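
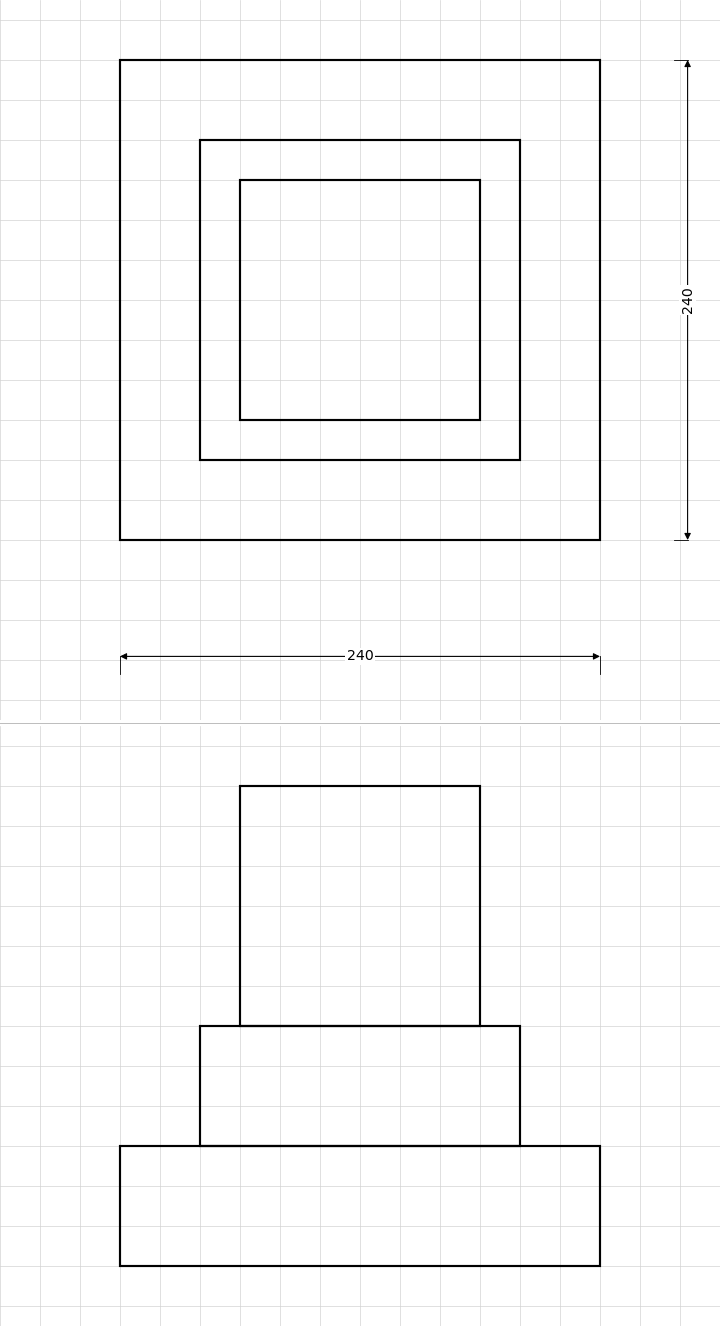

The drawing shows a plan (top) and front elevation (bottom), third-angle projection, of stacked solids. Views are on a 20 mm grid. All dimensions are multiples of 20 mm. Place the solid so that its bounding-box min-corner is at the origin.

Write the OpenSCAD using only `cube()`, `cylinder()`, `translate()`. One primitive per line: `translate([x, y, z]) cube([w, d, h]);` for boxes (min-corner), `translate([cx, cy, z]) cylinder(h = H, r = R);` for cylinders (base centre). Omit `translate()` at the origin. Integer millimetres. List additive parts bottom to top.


cube([240, 240, 60]);
translate([40, 40, 60]) cube([160, 160, 60]);
translate([60, 60, 120]) cube([120, 120, 120]);


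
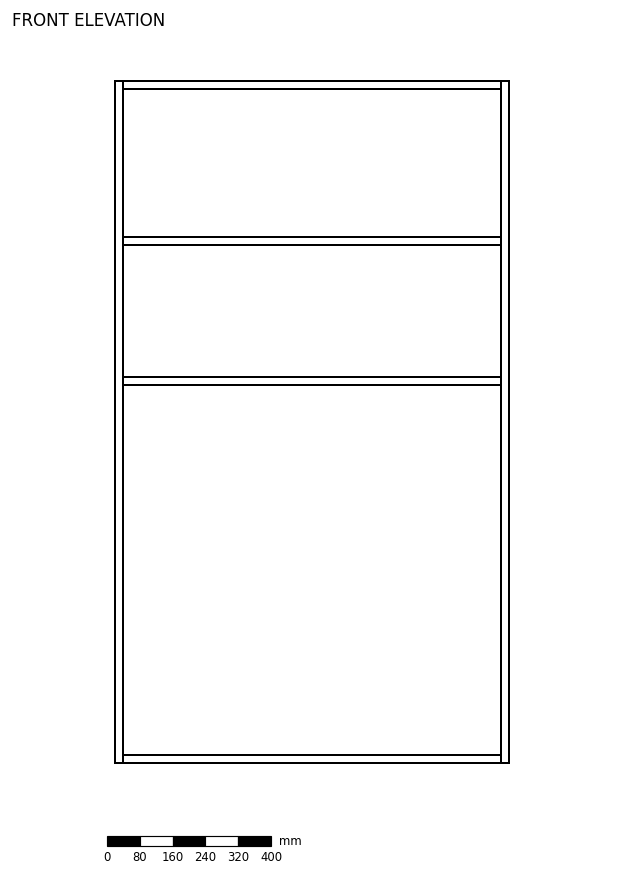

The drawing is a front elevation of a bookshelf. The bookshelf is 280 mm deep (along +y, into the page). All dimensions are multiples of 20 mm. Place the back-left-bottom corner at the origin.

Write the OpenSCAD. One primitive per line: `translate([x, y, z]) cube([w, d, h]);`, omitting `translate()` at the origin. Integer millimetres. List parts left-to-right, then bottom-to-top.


cube([20, 280, 1660]);
translate([20, 0, 0]) cube([920, 280, 20]);
translate([20, 0, 920]) cube([920, 280, 20]);
translate([20, 0, 1260]) cube([920, 280, 20]);
translate([20, 0, 1640]) cube([920, 280, 20]);
translate([940, 0, 0]) cube([20, 280, 1660]);


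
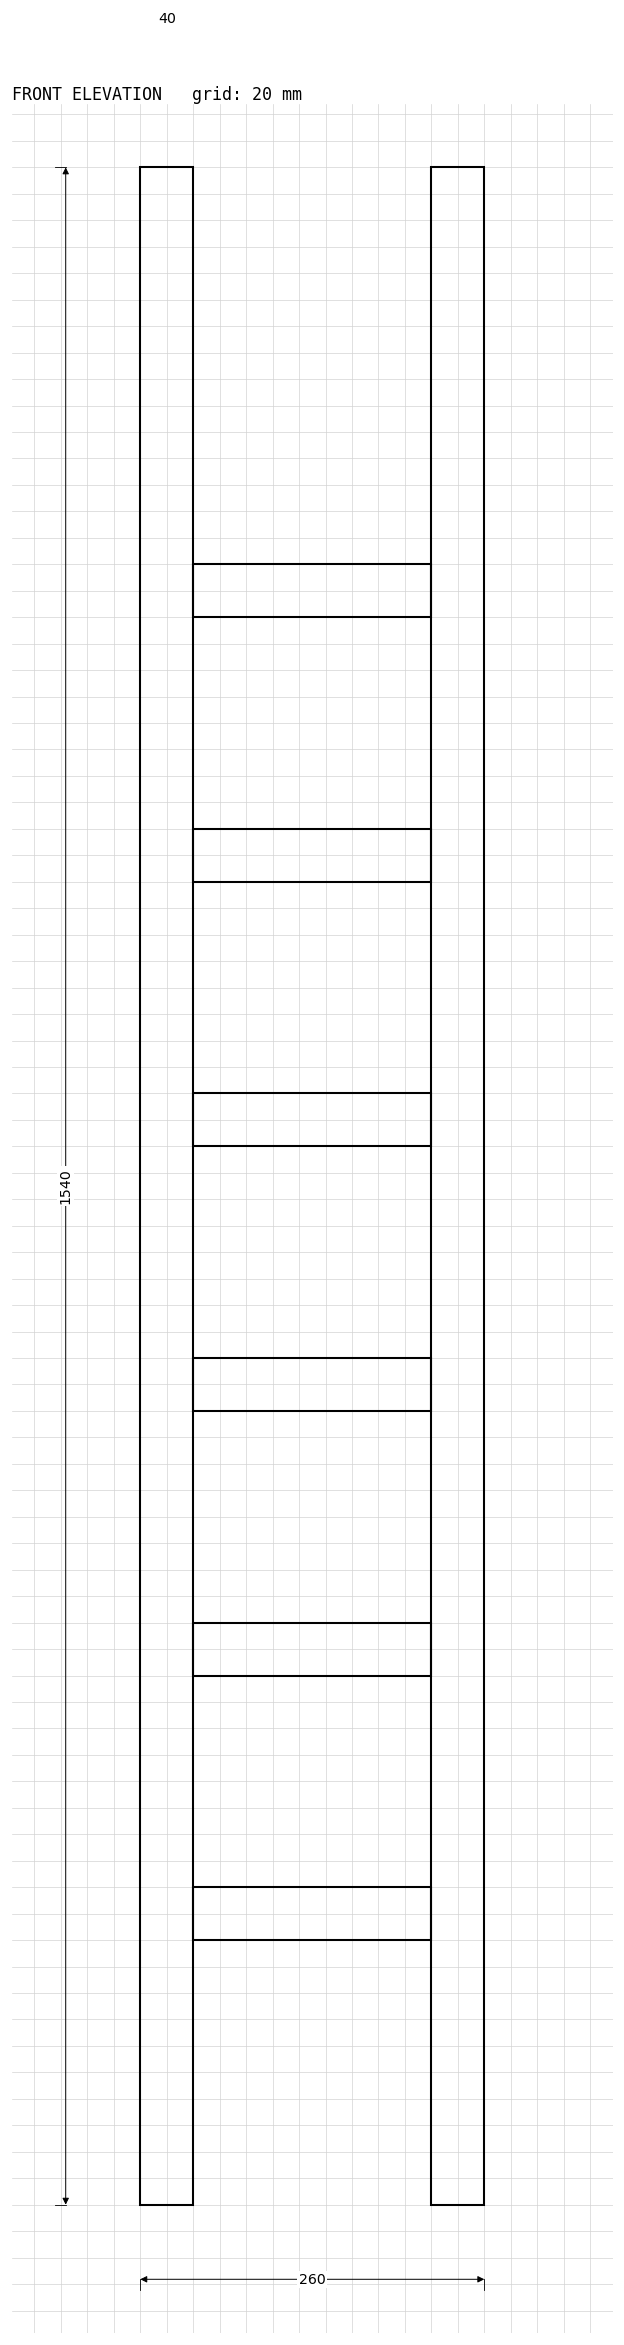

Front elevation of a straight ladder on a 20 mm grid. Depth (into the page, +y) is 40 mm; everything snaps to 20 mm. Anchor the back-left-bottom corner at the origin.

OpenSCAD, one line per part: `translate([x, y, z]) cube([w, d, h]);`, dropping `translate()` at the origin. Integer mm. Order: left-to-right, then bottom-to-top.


cube([40, 40, 1540]);
translate([40, 0, 200]) cube([180, 40, 40]);
translate([40, 0, 400]) cube([180, 40, 40]);
translate([40, 0, 600]) cube([180, 40, 40]);
translate([40, 0, 800]) cube([180, 40, 40]);
translate([40, 0, 1000]) cube([180, 40, 40]);
translate([40, 0, 1200]) cube([180, 40, 40]);
translate([220, 0, 0]) cube([40, 40, 1540]);


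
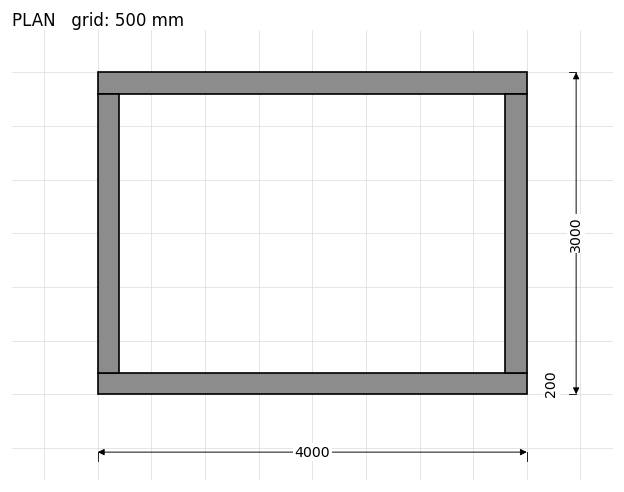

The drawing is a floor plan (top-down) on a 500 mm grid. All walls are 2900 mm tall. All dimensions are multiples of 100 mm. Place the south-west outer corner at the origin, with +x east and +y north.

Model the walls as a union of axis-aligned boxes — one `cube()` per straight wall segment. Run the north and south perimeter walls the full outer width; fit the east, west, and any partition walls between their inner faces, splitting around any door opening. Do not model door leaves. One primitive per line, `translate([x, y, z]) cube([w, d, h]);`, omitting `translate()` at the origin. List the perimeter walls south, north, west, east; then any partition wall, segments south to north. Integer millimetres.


cube([4000, 200, 2900]);
translate([0, 2800, 0]) cube([4000, 200, 2900]);
translate([0, 200, 0]) cube([200, 2600, 2900]);
translate([3800, 200, 0]) cube([200, 2600, 2900]);


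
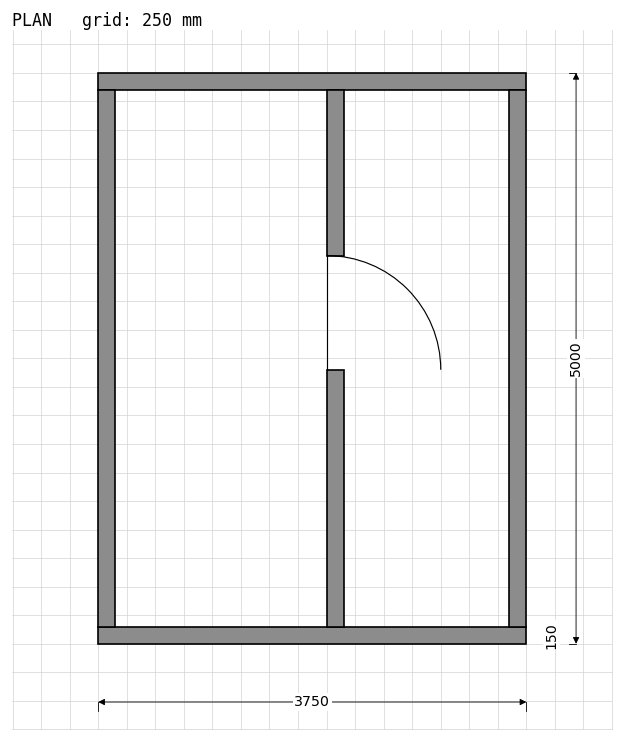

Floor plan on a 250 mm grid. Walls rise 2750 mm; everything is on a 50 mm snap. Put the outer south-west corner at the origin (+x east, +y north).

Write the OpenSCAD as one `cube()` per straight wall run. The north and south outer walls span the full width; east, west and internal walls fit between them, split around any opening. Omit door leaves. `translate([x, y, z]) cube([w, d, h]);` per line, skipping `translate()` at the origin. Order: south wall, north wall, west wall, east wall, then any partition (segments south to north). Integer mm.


cube([3750, 150, 2750]);
translate([0, 4850, 0]) cube([3750, 150, 2750]);
translate([0, 150, 0]) cube([150, 4700, 2750]);
translate([3600, 150, 0]) cube([150, 4700, 2750]);
translate([2000, 150, 0]) cube([150, 2250, 2750]);
translate([2000, 3400, 0]) cube([150, 1450, 2750]);


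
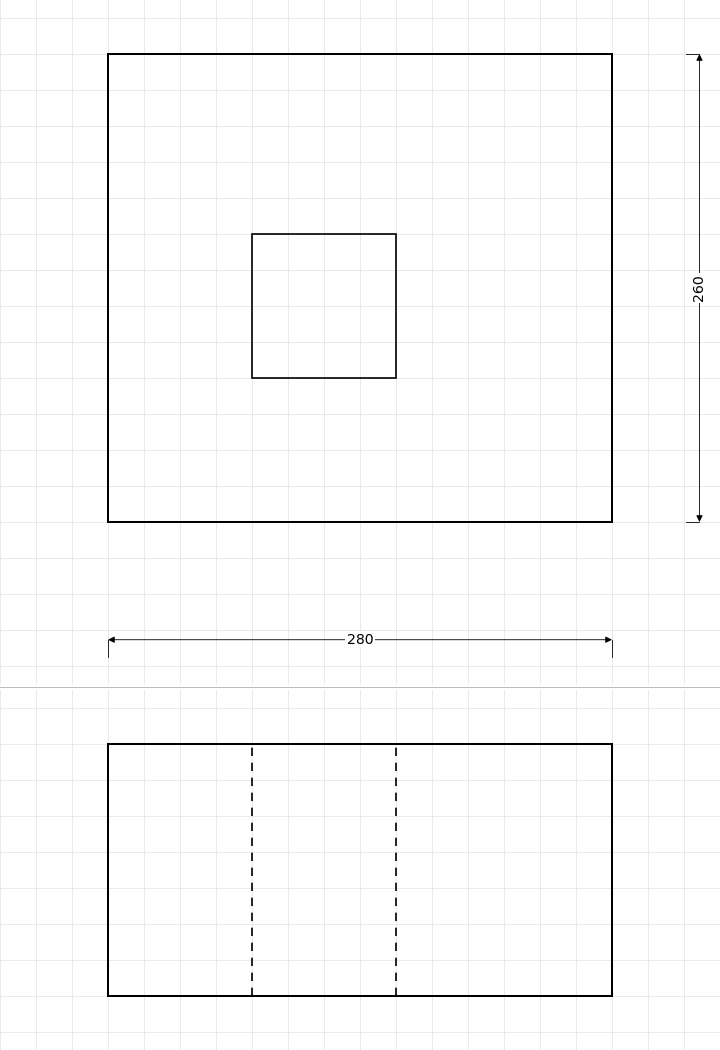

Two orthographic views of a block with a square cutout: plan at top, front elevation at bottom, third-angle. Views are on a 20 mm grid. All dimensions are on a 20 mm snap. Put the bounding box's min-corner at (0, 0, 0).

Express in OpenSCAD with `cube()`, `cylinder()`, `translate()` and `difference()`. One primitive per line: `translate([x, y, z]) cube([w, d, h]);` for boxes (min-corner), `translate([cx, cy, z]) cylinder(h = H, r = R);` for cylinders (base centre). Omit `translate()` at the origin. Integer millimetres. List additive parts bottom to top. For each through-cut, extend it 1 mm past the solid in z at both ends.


difference() {
  cube([280, 260, 140]);
  translate([80, 80, -1]) cube([80, 80, 142]);
}


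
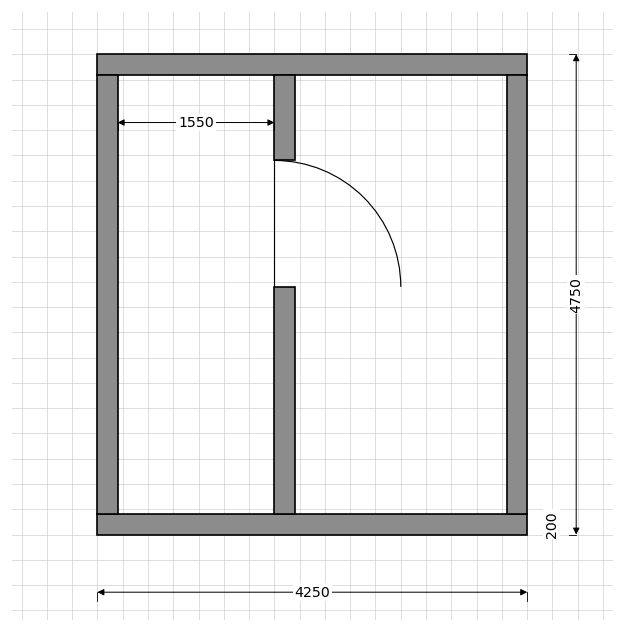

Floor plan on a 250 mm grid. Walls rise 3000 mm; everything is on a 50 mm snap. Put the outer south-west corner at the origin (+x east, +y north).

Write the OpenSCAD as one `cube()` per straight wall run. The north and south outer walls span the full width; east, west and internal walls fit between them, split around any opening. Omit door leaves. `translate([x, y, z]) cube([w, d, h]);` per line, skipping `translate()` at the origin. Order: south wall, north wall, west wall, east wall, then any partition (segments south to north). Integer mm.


cube([4250, 200, 3000]);
translate([0, 4550, 0]) cube([4250, 200, 3000]);
translate([0, 200, 0]) cube([200, 4350, 3000]);
translate([4050, 200, 0]) cube([200, 4350, 3000]);
translate([1750, 200, 0]) cube([200, 2250, 3000]);
translate([1750, 3700, 0]) cube([200, 850, 3000]);


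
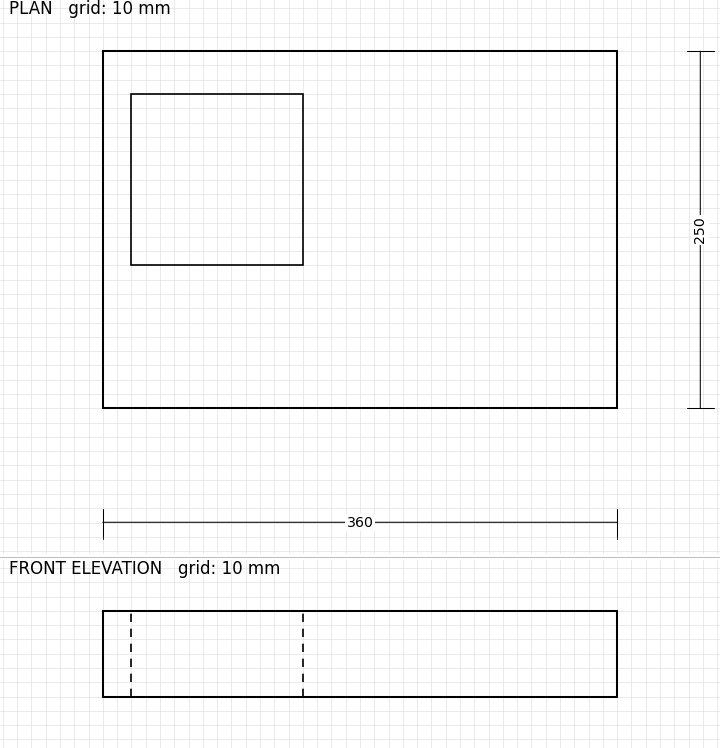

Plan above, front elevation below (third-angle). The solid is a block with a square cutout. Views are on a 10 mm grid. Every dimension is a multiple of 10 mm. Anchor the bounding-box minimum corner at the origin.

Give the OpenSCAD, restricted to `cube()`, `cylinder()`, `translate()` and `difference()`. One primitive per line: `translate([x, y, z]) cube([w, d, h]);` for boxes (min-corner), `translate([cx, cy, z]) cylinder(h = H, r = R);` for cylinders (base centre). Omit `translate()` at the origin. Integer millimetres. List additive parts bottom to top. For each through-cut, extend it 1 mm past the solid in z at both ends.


difference() {
  cube([360, 250, 60]);
  translate([20, 100, -1]) cube([120, 120, 62]);
}


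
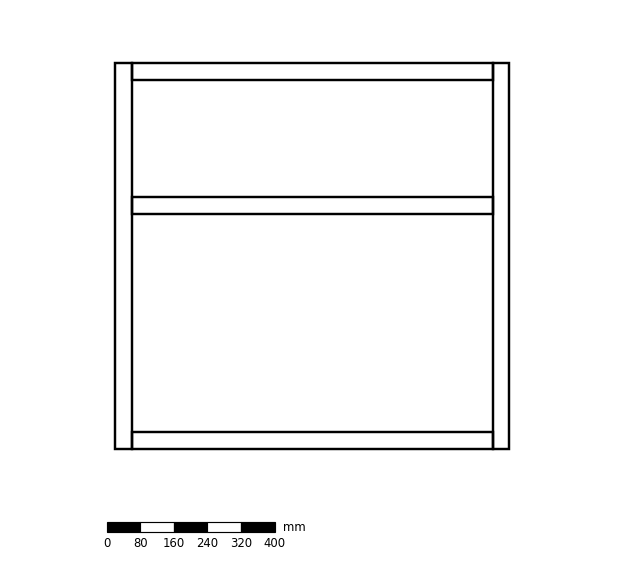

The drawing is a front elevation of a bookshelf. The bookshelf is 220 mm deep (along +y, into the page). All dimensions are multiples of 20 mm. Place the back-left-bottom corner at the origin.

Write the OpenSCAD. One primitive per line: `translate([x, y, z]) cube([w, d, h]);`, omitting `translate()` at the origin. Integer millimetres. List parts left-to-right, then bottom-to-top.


cube([40, 220, 920]);
translate([40, 0, 0]) cube([860, 220, 40]);
translate([40, 0, 560]) cube([860, 220, 40]);
translate([40, 0, 880]) cube([860, 220, 40]);
translate([900, 0, 0]) cube([40, 220, 920]);


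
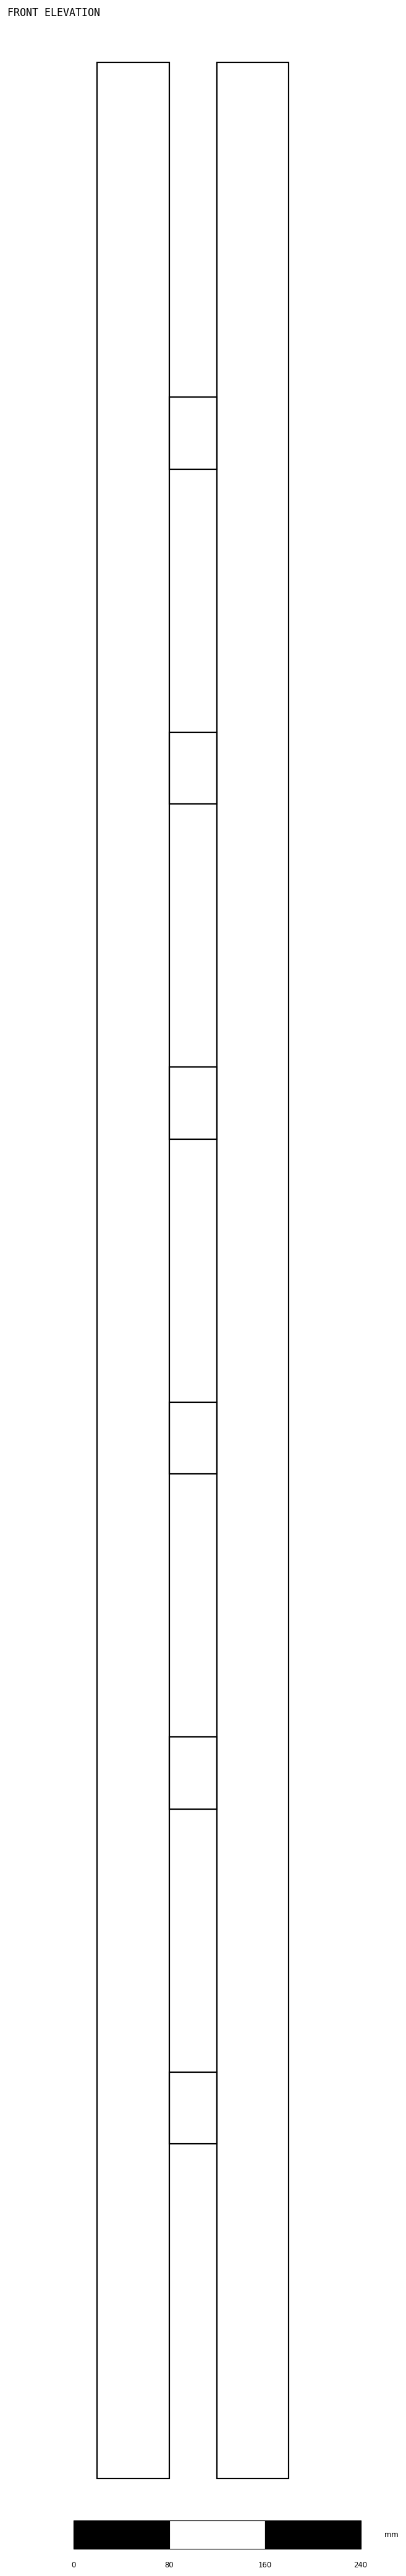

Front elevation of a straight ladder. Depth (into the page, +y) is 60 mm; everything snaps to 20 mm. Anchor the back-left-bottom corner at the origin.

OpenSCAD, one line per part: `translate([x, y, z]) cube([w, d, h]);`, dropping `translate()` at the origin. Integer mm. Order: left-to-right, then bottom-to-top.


cube([60, 60, 2020]);
translate([60, 0, 280]) cube([40, 60, 60]);
translate([60, 0, 560]) cube([40, 60, 60]);
translate([60, 0, 840]) cube([40, 60, 60]);
translate([60, 0, 1120]) cube([40, 60, 60]);
translate([60, 0, 1400]) cube([40, 60, 60]);
translate([60, 0, 1680]) cube([40, 60, 60]);
translate([100, 0, 0]) cube([60, 60, 2020]);


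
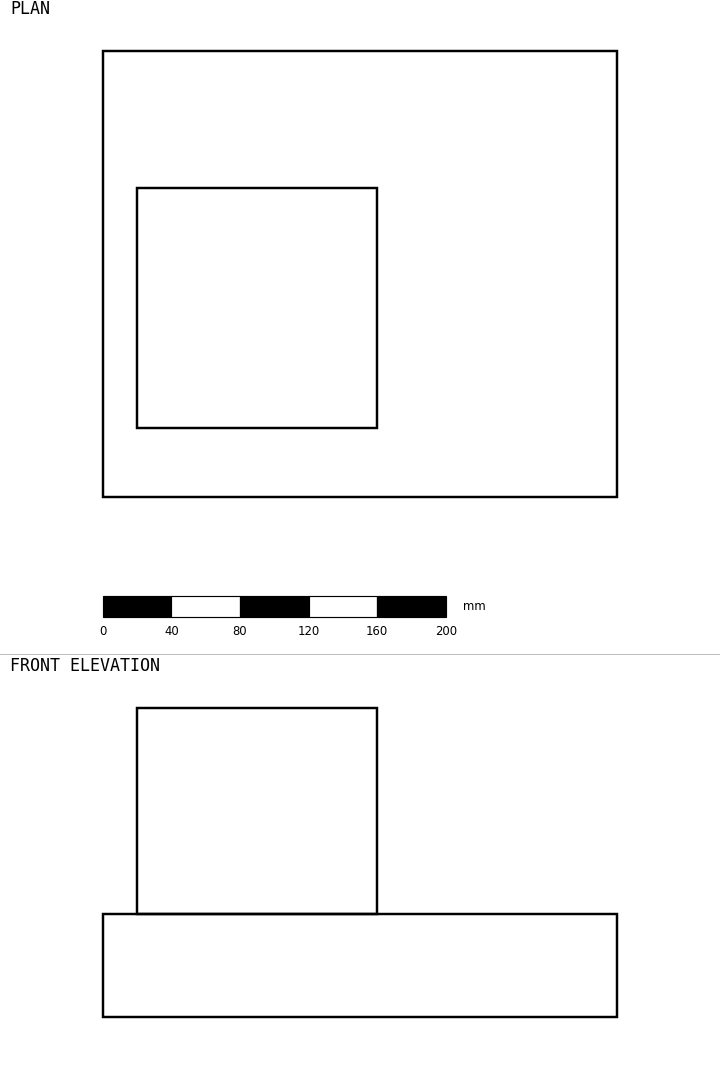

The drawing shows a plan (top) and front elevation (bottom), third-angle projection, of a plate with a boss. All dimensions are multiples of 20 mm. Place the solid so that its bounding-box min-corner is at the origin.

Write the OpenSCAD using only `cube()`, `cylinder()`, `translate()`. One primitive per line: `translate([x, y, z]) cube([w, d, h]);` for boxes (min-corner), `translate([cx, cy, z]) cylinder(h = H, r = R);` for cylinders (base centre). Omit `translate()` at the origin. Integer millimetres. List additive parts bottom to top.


cube([300, 260, 60]);
translate([20, 40, 60]) cube([140, 140, 120]);


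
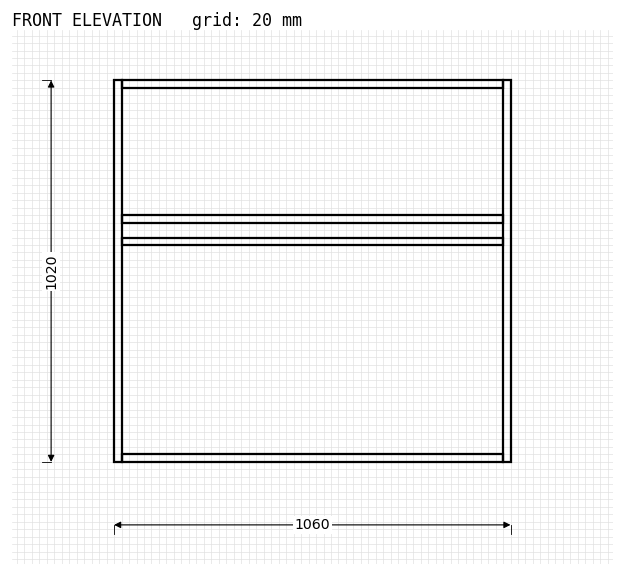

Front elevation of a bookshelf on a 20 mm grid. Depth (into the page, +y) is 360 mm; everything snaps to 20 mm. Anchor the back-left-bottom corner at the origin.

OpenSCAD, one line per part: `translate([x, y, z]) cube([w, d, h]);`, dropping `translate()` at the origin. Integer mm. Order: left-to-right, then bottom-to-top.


cube([20, 360, 1020]);
translate([20, 0, 0]) cube([1020, 360, 20]);
translate([20, 0, 580]) cube([1020, 360, 20]);
translate([20, 0, 640]) cube([1020, 360, 20]);
translate([20, 0, 1000]) cube([1020, 360, 20]);
translate([1040, 0, 0]) cube([20, 360, 1020]);


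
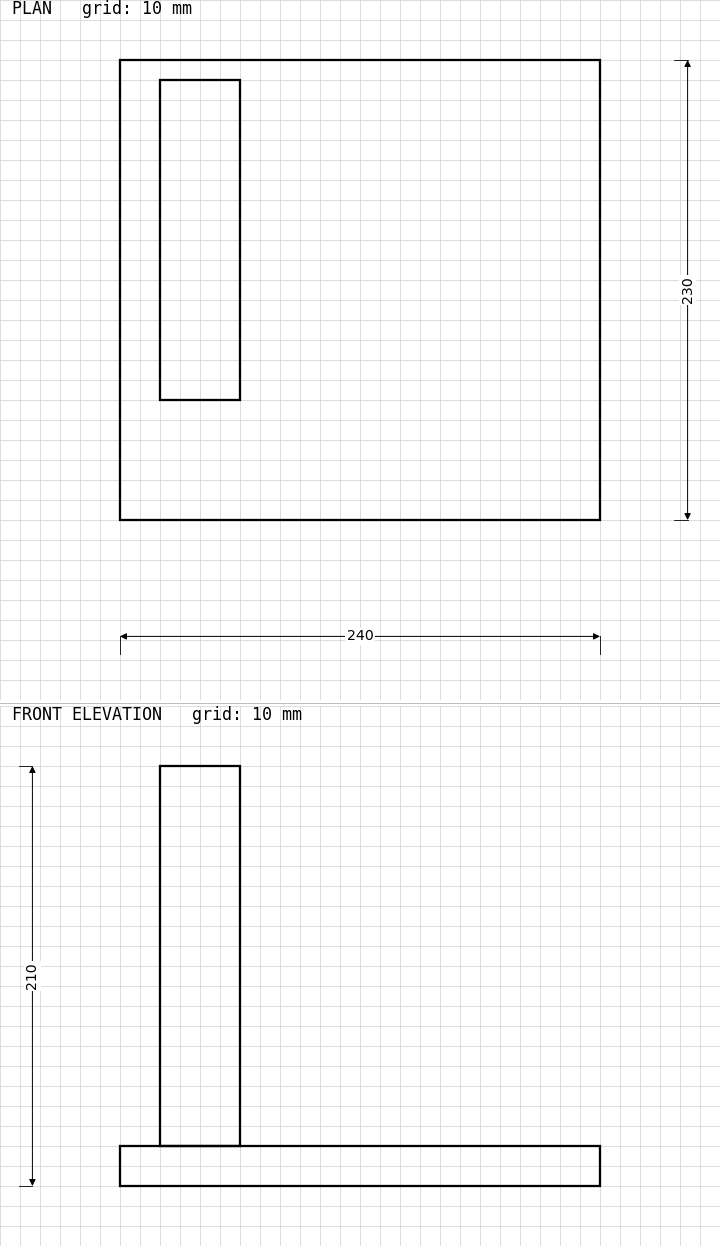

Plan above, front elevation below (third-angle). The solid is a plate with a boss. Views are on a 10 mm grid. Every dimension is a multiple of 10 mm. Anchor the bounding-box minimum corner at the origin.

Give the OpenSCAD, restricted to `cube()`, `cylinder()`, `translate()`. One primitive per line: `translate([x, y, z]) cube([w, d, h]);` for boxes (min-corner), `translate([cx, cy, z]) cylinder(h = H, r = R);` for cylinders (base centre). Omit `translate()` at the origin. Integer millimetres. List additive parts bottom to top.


cube([240, 230, 20]);
translate([20, 60, 20]) cube([40, 160, 190]);


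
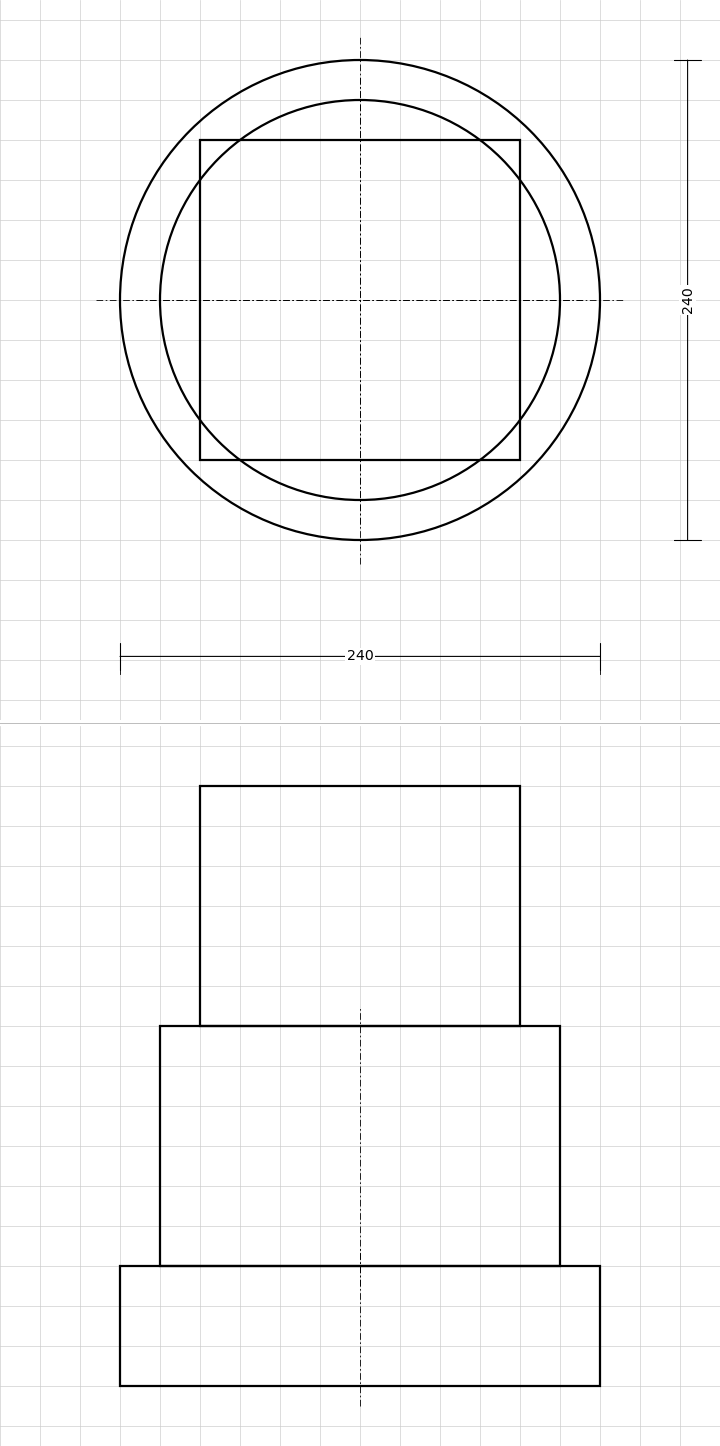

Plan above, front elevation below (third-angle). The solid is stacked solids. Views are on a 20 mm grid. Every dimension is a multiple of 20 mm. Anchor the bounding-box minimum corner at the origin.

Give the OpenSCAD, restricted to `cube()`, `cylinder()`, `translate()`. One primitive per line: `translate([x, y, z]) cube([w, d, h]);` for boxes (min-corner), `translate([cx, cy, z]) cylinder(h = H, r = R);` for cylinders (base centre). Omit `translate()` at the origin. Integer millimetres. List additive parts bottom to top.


translate([120, 120, 0]) cylinder(h = 60, r = 120);
translate([120, 120, 60]) cylinder(h = 120, r = 100);
translate([40, 40, 180]) cube([160, 160, 120]);


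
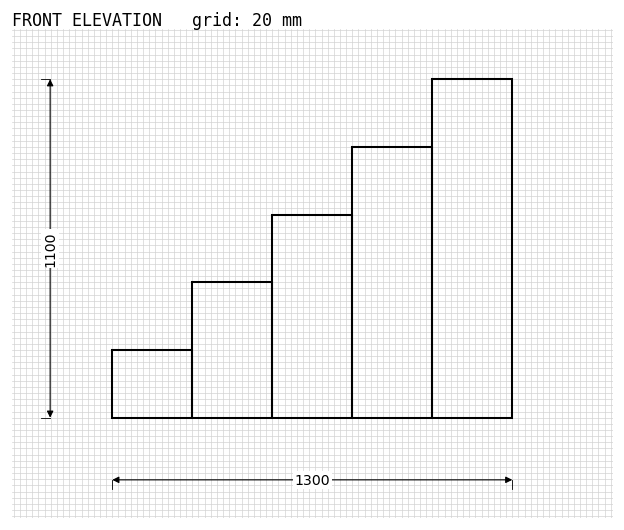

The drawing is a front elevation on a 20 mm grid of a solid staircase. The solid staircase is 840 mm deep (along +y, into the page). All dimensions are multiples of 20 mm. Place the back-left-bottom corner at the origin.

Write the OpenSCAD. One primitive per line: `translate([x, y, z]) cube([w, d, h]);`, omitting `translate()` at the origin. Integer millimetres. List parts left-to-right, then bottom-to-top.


cube([260, 840, 220]);
translate([260, 0, 0]) cube([260, 840, 440]);
translate([520, 0, 0]) cube([260, 840, 660]);
translate([780, 0, 0]) cube([260, 840, 880]);
translate([1040, 0, 0]) cube([260, 840, 1100]);


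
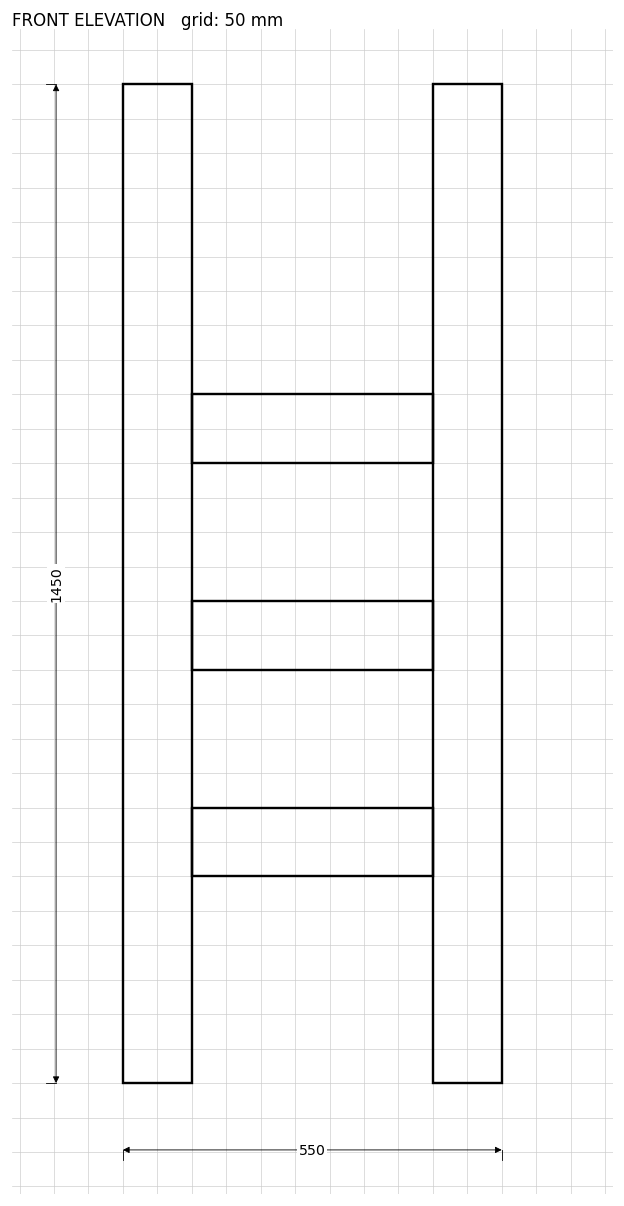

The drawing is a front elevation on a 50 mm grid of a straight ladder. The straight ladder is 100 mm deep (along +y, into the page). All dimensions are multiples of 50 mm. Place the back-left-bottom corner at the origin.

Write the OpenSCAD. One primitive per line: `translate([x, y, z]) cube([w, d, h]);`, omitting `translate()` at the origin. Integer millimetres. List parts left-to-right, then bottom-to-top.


cube([100, 100, 1450]);
translate([100, 0, 300]) cube([350, 100, 100]);
translate([100, 0, 600]) cube([350, 100, 100]);
translate([100, 0, 900]) cube([350, 100, 100]);
translate([450, 0, 0]) cube([100, 100, 1450]);


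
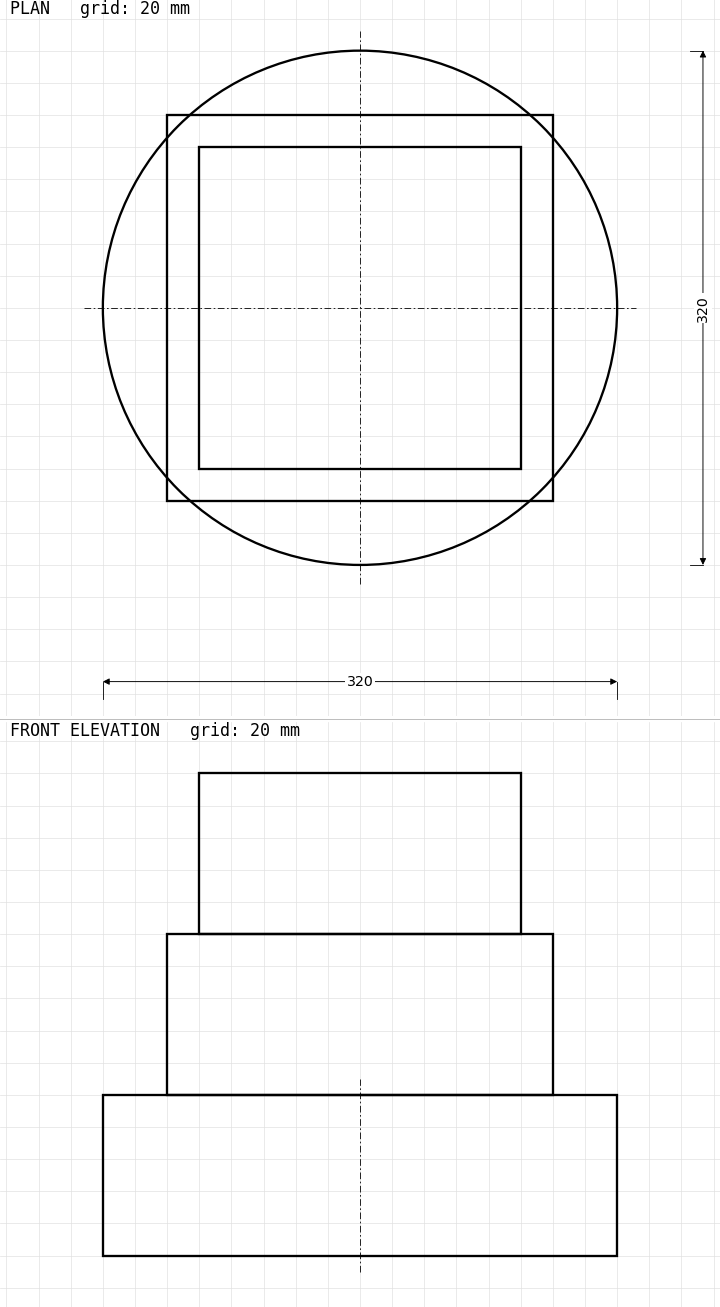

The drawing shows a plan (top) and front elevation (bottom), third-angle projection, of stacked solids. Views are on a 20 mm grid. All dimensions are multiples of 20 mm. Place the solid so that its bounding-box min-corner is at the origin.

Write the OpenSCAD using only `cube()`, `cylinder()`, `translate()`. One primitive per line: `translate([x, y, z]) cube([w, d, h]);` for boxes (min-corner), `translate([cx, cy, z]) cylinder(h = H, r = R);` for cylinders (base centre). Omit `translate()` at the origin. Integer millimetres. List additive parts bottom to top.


translate([160, 160, 0]) cylinder(h = 100, r = 160);
translate([40, 40, 100]) cube([240, 240, 100]);
translate([60, 60, 200]) cube([200, 200, 100]);


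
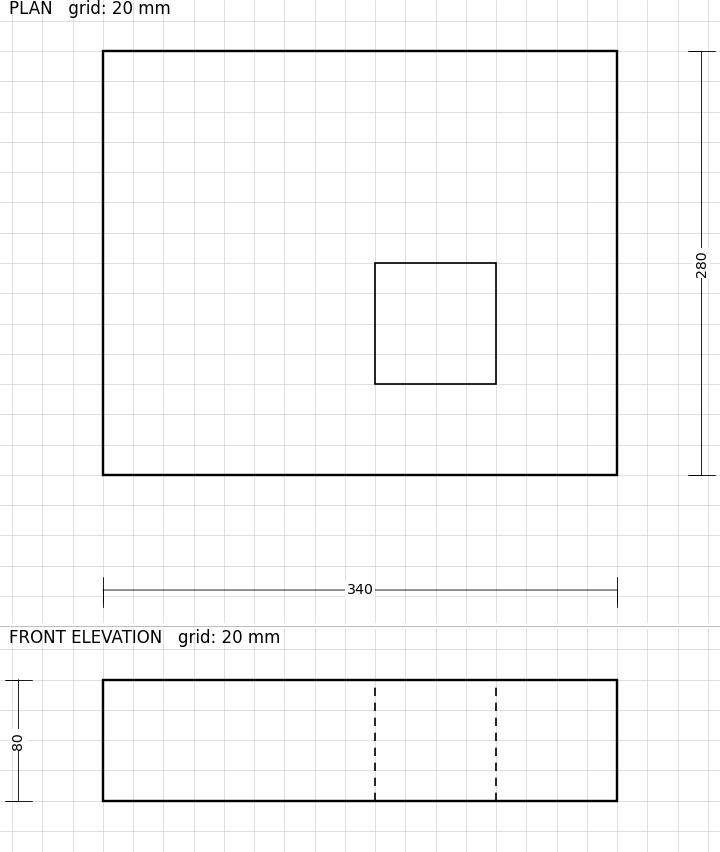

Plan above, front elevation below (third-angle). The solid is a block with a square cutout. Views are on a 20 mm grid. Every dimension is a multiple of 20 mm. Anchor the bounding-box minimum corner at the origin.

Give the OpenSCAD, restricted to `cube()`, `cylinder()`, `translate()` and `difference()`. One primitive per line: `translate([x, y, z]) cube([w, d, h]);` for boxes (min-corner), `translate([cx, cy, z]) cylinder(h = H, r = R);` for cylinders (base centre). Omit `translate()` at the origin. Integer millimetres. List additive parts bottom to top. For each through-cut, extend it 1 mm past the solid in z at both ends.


difference() {
  cube([340, 280, 80]);
  translate([180, 60, -1]) cube([80, 80, 82]);
}


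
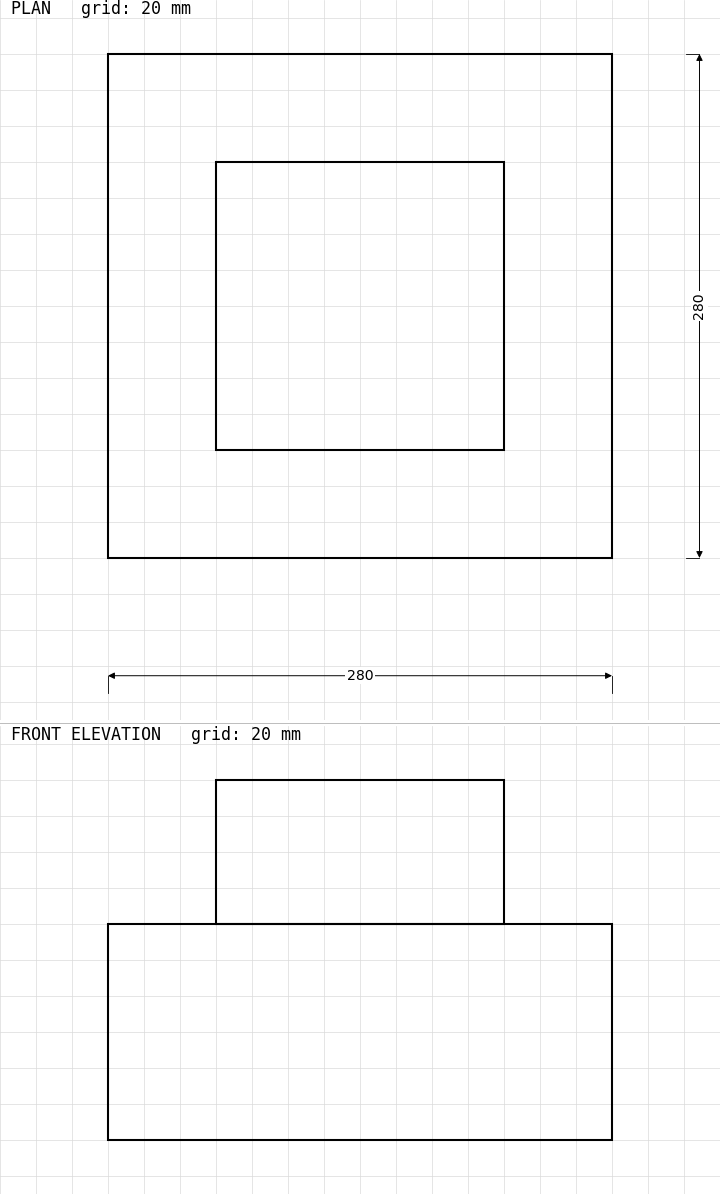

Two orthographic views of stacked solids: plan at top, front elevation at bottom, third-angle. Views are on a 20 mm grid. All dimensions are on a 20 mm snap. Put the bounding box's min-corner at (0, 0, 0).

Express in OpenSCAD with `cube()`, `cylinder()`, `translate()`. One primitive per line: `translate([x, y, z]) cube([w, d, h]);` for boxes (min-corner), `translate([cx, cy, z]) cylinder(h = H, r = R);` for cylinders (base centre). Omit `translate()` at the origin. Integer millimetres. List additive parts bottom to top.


cube([280, 280, 120]);
translate([60, 60, 120]) cube([160, 160, 80]);


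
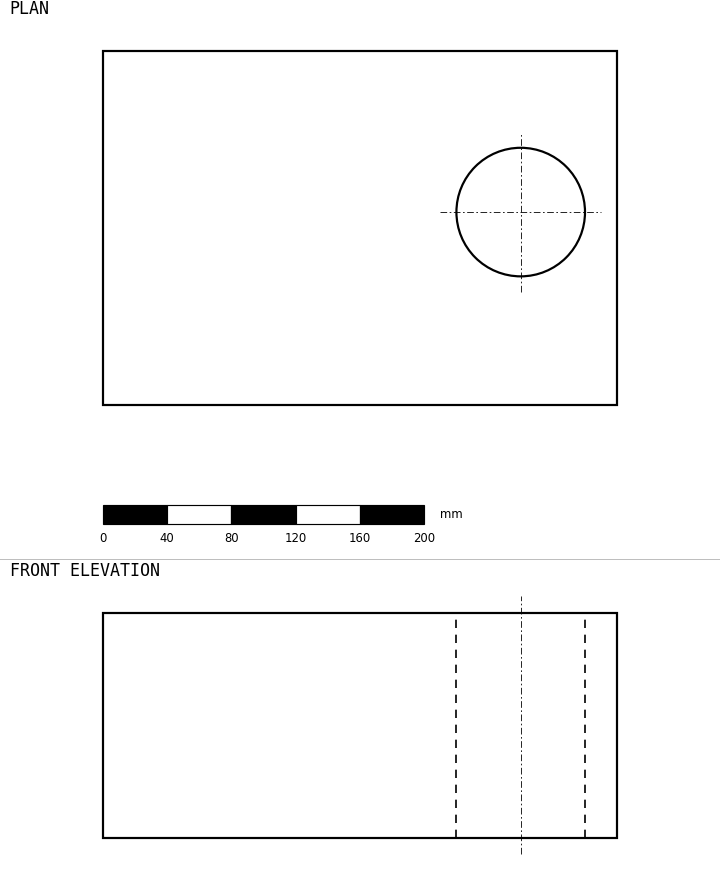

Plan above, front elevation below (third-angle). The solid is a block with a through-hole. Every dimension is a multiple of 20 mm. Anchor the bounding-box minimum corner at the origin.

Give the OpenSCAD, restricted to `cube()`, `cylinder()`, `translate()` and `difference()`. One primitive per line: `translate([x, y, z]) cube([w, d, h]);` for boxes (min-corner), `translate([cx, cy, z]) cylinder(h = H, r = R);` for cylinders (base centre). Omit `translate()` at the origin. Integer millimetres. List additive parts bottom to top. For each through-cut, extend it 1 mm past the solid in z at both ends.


difference() {
  cube([320, 220, 140]);
  translate([260, 120, -1]) cylinder(h = 142, r = 40);
}


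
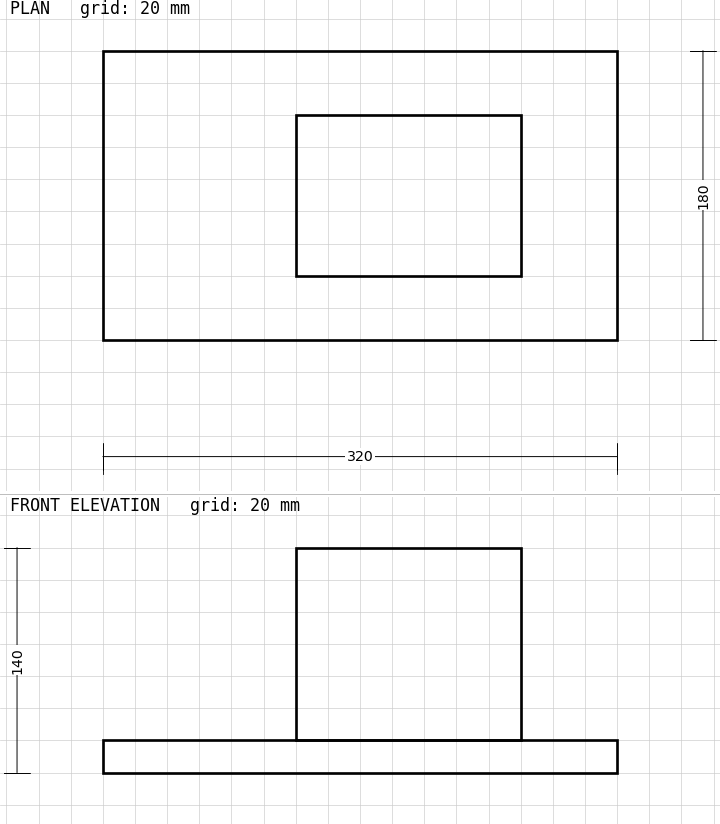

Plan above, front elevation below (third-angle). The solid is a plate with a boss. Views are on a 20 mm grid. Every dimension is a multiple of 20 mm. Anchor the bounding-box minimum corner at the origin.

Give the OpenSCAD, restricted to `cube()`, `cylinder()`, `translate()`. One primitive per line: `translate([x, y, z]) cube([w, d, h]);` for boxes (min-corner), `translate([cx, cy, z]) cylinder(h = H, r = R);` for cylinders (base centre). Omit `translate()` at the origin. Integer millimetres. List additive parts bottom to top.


cube([320, 180, 20]);
translate([120, 40, 20]) cube([140, 100, 120]);


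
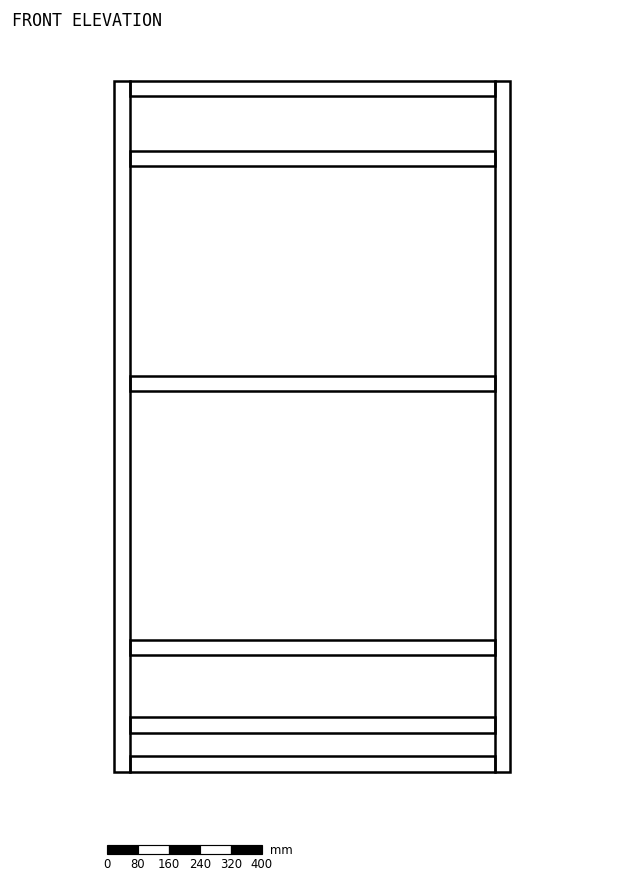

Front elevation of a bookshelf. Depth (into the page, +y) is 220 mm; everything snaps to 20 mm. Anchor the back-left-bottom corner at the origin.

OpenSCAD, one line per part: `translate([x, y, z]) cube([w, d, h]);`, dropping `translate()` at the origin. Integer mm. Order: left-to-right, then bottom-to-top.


cube([40, 220, 1780]);
translate([40, 0, 0]) cube([940, 220, 40]);
translate([40, 0, 100]) cube([940, 220, 40]);
translate([40, 0, 300]) cube([940, 220, 40]);
translate([40, 0, 980]) cube([940, 220, 40]);
translate([40, 0, 1560]) cube([940, 220, 40]);
translate([40, 0, 1740]) cube([940, 220, 40]);
translate([980, 0, 0]) cube([40, 220, 1780]);


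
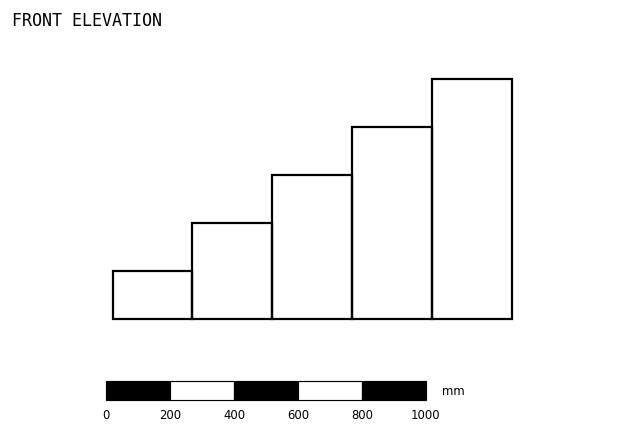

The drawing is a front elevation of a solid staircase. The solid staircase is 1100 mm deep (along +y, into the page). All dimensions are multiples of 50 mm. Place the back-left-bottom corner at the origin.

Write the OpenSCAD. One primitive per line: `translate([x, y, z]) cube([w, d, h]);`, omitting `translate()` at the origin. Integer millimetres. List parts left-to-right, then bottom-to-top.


cube([250, 1100, 150]);
translate([250, 0, 0]) cube([250, 1100, 300]);
translate([500, 0, 0]) cube([250, 1100, 450]);
translate([750, 0, 0]) cube([250, 1100, 600]);
translate([1000, 0, 0]) cube([250, 1100, 750]);


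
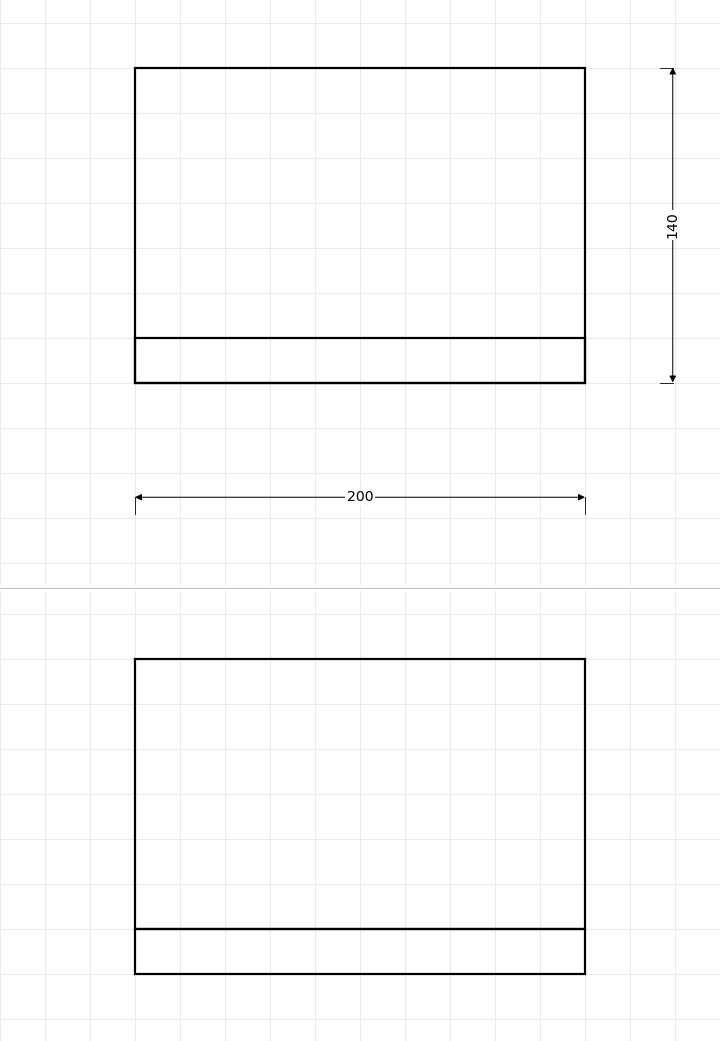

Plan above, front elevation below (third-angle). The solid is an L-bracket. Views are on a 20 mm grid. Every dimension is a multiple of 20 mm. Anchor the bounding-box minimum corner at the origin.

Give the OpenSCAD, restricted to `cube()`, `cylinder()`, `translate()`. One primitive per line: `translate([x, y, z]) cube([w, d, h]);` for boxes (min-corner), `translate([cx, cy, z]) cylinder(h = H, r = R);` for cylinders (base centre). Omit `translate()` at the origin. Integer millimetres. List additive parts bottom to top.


cube([200, 140, 20]);
translate([0, 0, 20]) cube([200, 20, 120]);


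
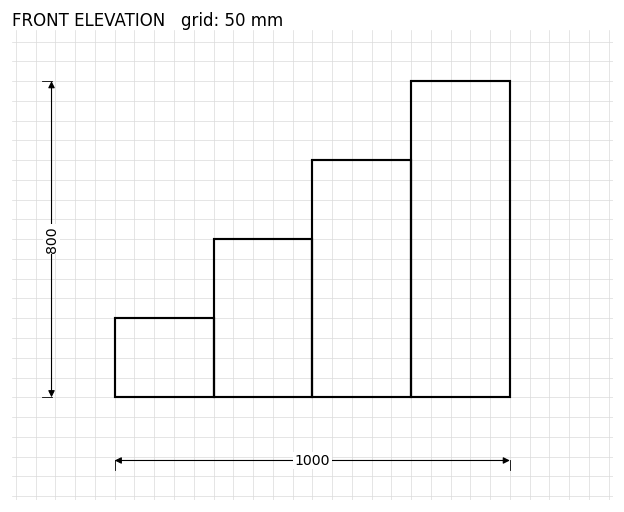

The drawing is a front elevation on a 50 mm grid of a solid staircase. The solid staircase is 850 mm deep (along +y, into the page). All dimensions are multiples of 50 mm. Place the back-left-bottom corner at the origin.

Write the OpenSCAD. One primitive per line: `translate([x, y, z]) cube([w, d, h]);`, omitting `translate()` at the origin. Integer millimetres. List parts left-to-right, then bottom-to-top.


cube([250, 850, 200]);
translate([250, 0, 0]) cube([250, 850, 400]);
translate([500, 0, 0]) cube([250, 850, 600]);
translate([750, 0, 0]) cube([250, 850, 800]);


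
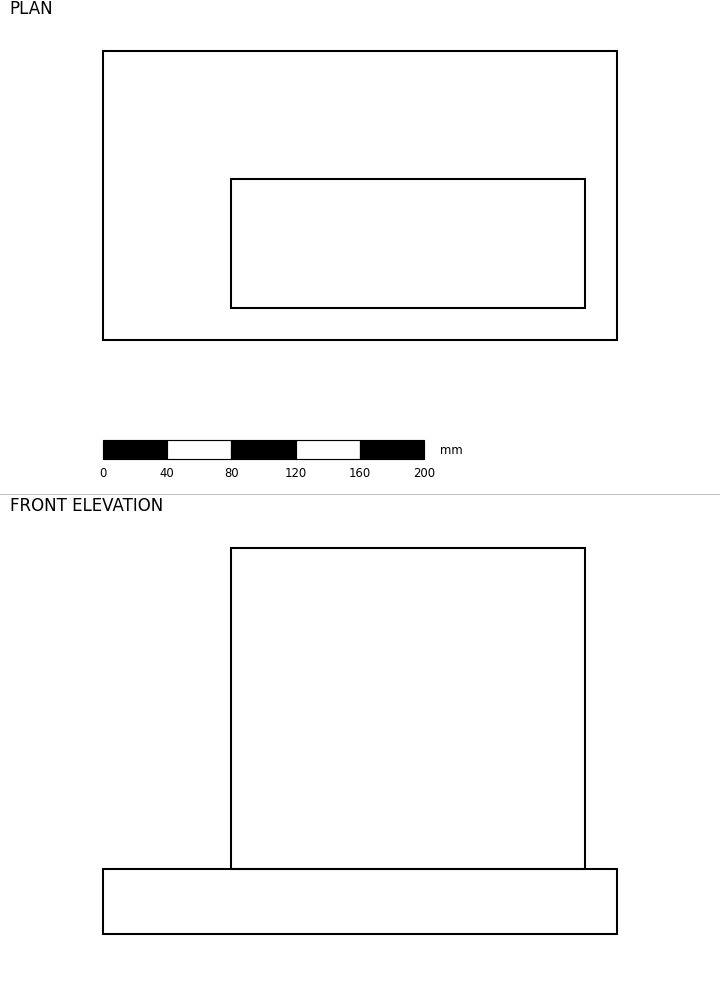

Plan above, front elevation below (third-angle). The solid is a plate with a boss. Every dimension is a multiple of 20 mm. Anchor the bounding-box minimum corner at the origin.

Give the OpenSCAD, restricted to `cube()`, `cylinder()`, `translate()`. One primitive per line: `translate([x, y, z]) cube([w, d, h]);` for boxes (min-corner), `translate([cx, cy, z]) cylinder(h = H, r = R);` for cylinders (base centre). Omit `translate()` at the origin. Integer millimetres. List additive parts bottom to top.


cube([320, 180, 40]);
translate([80, 20, 40]) cube([220, 80, 200]);


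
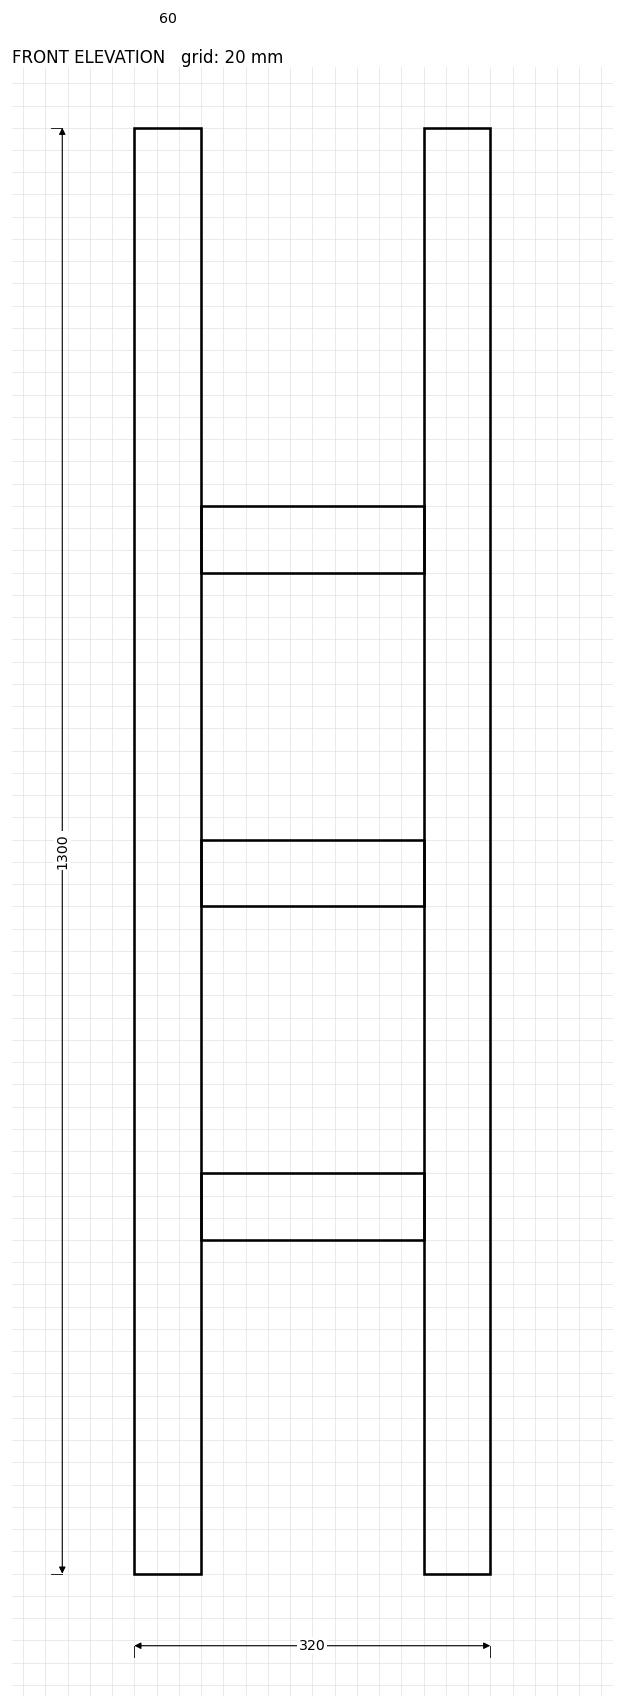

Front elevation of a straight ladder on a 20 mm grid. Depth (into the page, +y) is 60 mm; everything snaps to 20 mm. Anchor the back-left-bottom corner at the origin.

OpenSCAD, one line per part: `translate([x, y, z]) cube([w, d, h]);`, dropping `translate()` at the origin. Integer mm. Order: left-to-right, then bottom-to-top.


cube([60, 60, 1300]);
translate([60, 0, 300]) cube([200, 60, 60]);
translate([60, 0, 600]) cube([200, 60, 60]);
translate([60, 0, 900]) cube([200, 60, 60]);
translate([260, 0, 0]) cube([60, 60, 1300]);


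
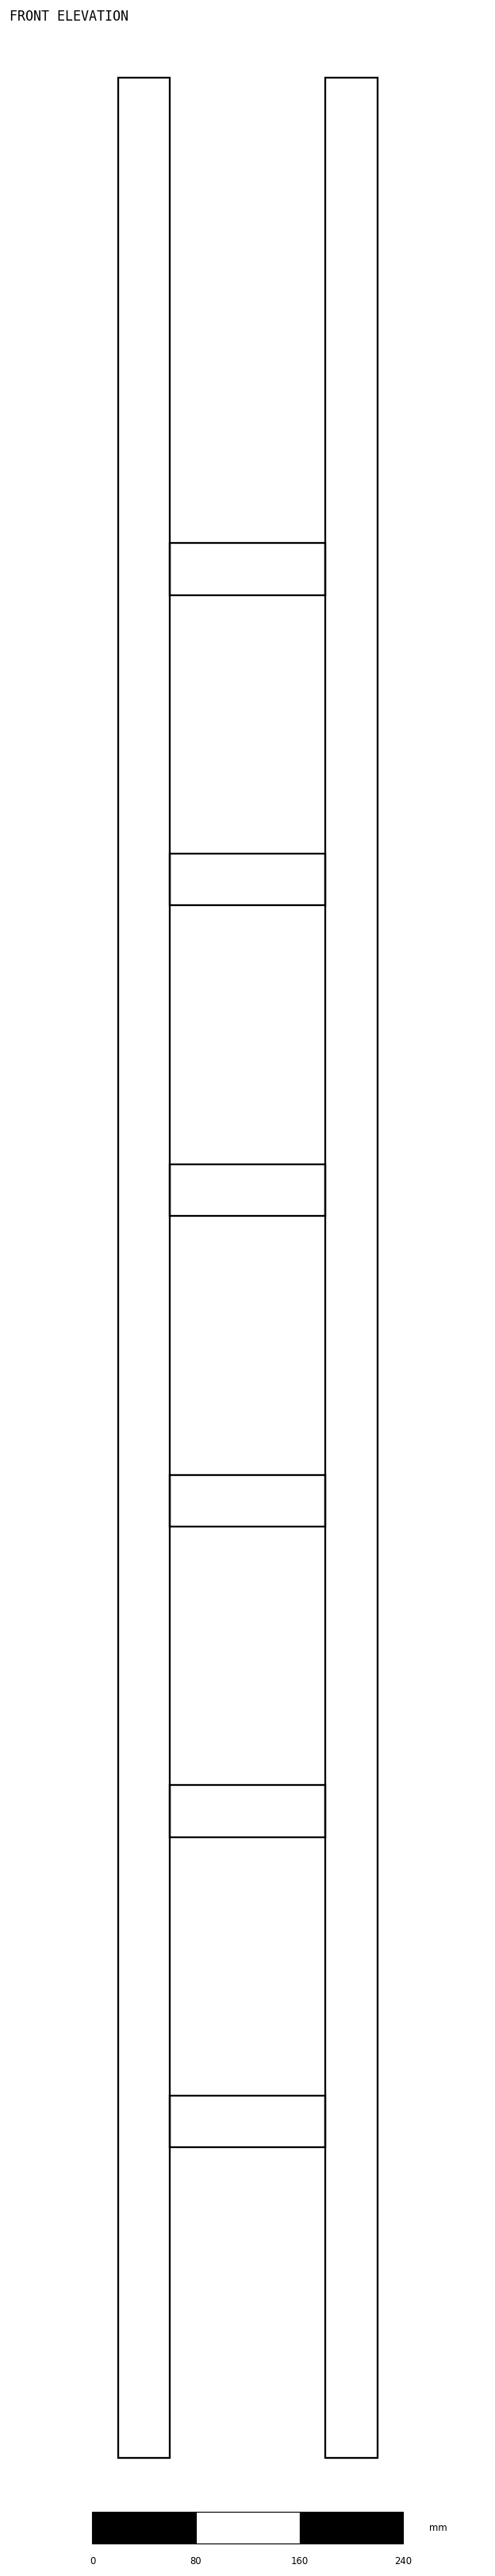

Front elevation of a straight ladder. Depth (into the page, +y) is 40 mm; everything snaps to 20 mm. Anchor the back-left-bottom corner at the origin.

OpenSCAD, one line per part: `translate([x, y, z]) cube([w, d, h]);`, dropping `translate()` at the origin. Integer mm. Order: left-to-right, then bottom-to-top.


cube([40, 40, 1840]);
translate([40, 0, 240]) cube([120, 40, 40]);
translate([40, 0, 480]) cube([120, 40, 40]);
translate([40, 0, 720]) cube([120, 40, 40]);
translate([40, 0, 960]) cube([120, 40, 40]);
translate([40, 0, 1200]) cube([120, 40, 40]);
translate([40, 0, 1440]) cube([120, 40, 40]);
translate([160, 0, 0]) cube([40, 40, 1840]);


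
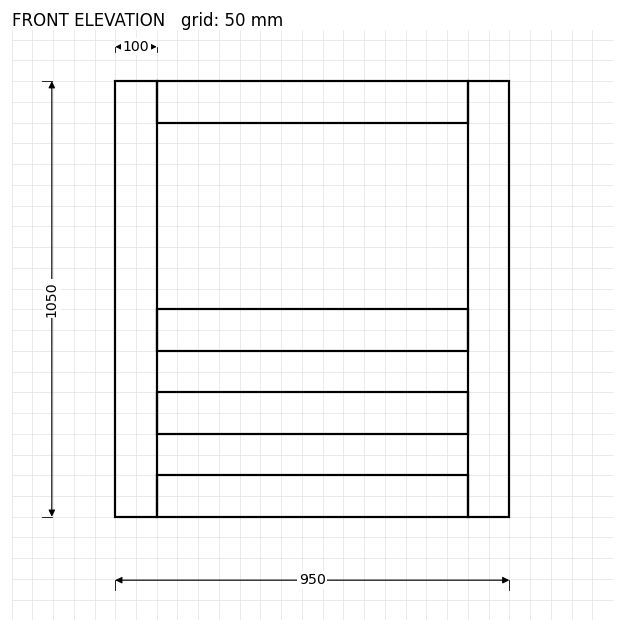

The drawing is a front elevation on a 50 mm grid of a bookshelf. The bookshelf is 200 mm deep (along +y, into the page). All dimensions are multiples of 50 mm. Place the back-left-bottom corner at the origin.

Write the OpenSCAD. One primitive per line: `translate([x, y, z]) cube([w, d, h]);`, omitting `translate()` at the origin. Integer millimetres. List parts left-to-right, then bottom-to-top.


cube([100, 200, 1050]);
translate([100, 0, 0]) cube([750, 200, 100]);
translate([100, 0, 200]) cube([750, 200, 100]);
translate([100, 0, 400]) cube([750, 200, 100]);
translate([100, 0, 950]) cube([750, 200, 100]);
translate([850, 0, 0]) cube([100, 200, 1050]);


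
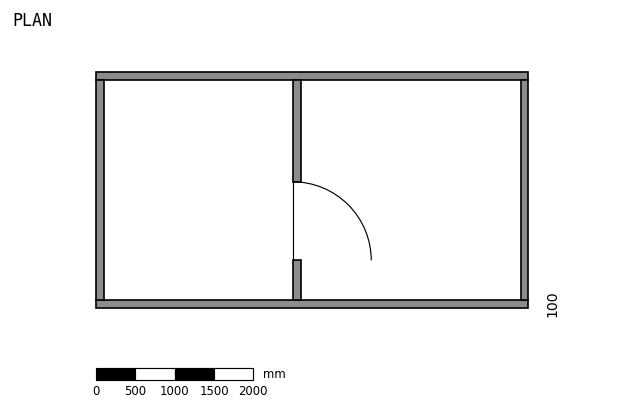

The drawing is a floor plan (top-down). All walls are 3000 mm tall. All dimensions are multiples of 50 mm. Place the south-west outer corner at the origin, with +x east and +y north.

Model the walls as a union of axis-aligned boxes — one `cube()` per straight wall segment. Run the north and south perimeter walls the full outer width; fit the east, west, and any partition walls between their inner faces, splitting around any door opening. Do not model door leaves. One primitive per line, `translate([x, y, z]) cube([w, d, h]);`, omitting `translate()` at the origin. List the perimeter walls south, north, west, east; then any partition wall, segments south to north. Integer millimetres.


cube([5500, 100, 3000]);
translate([0, 2900, 0]) cube([5500, 100, 3000]);
translate([0, 100, 0]) cube([100, 2800, 3000]);
translate([5400, 100, 0]) cube([100, 2800, 3000]);
translate([2500, 100, 0]) cube([100, 500, 3000]);
translate([2500, 1600, 0]) cube([100, 1300, 3000]);


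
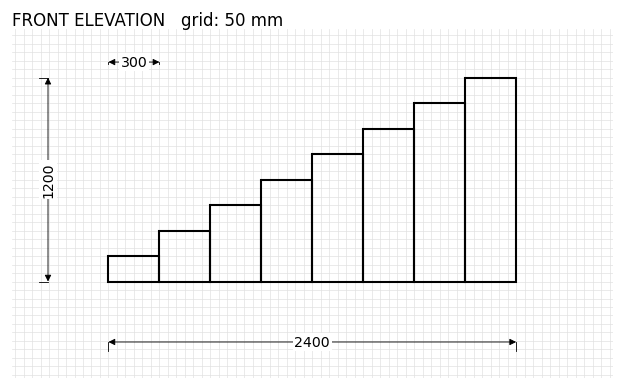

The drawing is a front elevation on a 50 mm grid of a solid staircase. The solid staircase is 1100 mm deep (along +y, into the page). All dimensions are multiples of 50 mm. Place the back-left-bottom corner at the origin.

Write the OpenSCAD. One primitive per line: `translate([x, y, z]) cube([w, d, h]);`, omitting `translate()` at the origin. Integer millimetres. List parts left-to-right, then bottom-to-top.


cube([300, 1100, 150]);
translate([300, 0, 0]) cube([300, 1100, 300]);
translate([600, 0, 0]) cube([300, 1100, 450]);
translate([900, 0, 0]) cube([300, 1100, 600]);
translate([1200, 0, 0]) cube([300, 1100, 750]);
translate([1500, 0, 0]) cube([300, 1100, 900]);
translate([1800, 0, 0]) cube([300, 1100, 1050]);
translate([2100, 0, 0]) cube([300, 1100, 1200]);


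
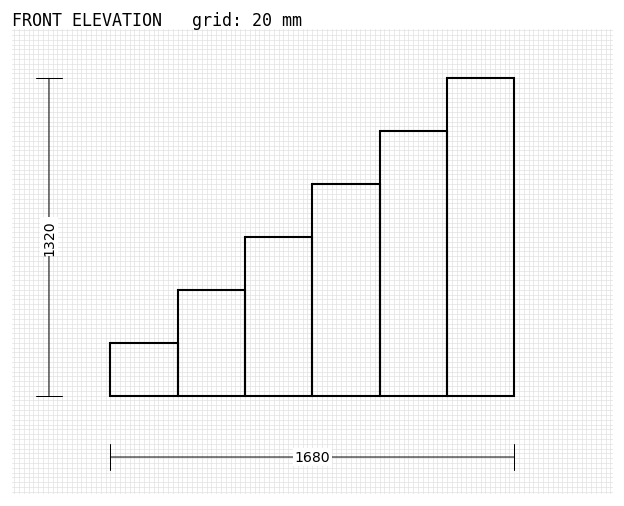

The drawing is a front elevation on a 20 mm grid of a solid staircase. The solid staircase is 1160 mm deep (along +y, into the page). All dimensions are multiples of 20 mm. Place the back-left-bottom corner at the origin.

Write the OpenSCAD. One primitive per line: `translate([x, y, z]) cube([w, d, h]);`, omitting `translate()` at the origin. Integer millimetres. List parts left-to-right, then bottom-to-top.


cube([280, 1160, 220]);
translate([280, 0, 0]) cube([280, 1160, 440]);
translate([560, 0, 0]) cube([280, 1160, 660]);
translate([840, 0, 0]) cube([280, 1160, 880]);
translate([1120, 0, 0]) cube([280, 1160, 1100]);
translate([1400, 0, 0]) cube([280, 1160, 1320]);


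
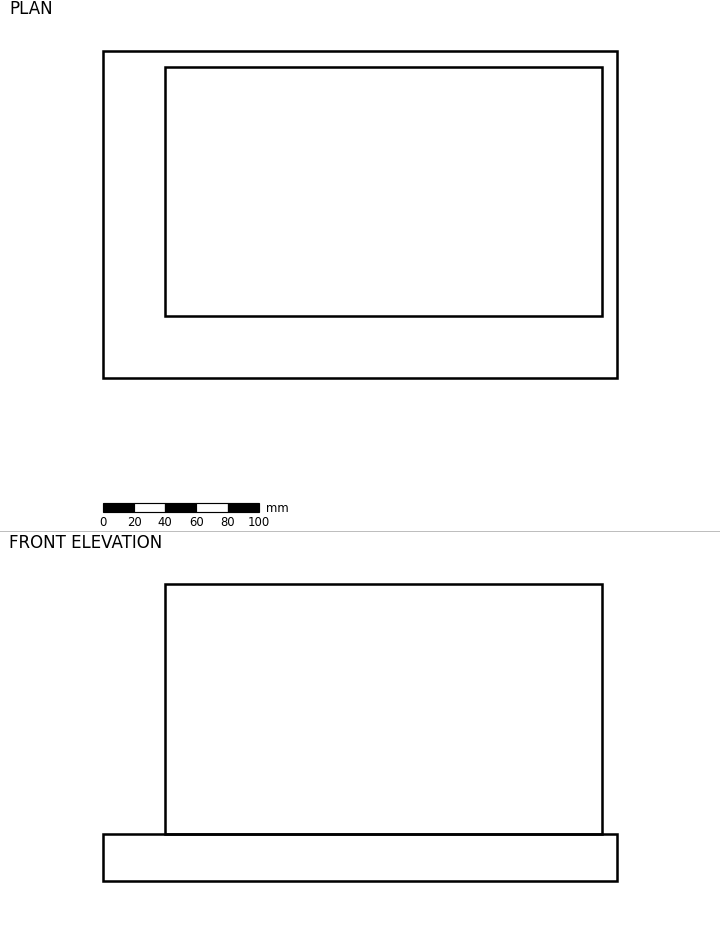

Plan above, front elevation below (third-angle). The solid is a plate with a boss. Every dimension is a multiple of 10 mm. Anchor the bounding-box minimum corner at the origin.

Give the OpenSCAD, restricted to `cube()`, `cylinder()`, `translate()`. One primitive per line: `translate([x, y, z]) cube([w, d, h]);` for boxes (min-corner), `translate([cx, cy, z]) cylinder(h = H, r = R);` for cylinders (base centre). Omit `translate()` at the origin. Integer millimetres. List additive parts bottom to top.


cube([330, 210, 30]);
translate([40, 40, 30]) cube([280, 160, 160]);


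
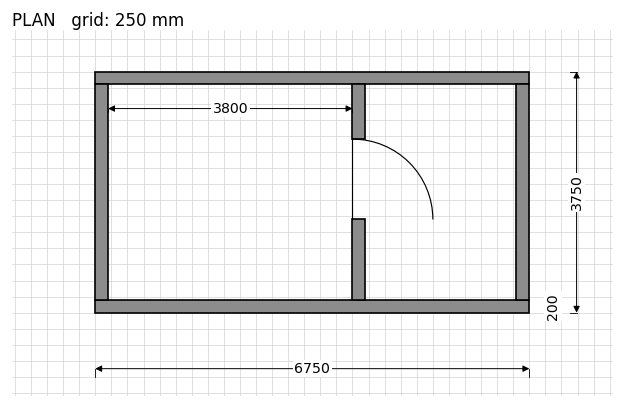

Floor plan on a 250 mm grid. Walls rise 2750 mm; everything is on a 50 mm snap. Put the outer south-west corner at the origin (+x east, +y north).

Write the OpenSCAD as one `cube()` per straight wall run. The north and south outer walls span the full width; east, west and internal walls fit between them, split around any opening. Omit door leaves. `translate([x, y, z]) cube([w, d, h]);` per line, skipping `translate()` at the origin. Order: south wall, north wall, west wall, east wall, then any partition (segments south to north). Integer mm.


cube([6750, 200, 2750]);
translate([0, 3550, 0]) cube([6750, 200, 2750]);
translate([0, 200, 0]) cube([200, 3350, 2750]);
translate([6550, 200, 0]) cube([200, 3350, 2750]);
translate([4000, 200, 0]) cube([200, 1250, 2750]);
translate([4000, 2700, 0]) cube([200, 850, 2750]);


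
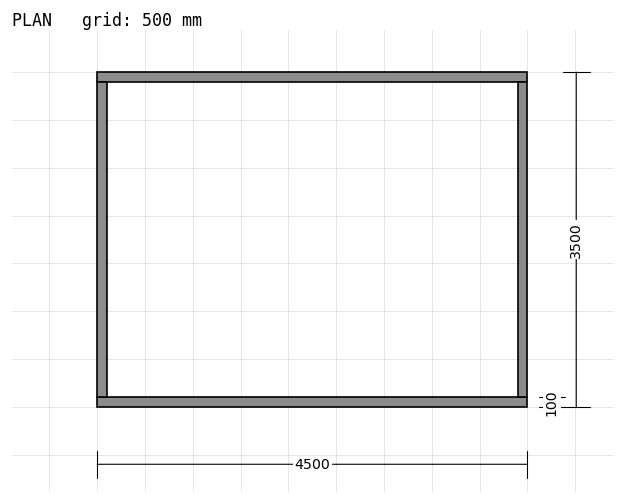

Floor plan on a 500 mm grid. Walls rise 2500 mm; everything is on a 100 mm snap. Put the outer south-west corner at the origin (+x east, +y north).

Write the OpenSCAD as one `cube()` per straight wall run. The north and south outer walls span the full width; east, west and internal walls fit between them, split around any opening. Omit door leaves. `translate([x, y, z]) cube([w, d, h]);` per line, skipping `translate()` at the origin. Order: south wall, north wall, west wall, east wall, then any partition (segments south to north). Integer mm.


cube([4500, 100, 2500]);
translate([0, 3400, 0]) cube([4500, 100, 2500]);
translate([0, 100, 0]) cube([100, 3300, 2500]);
translate([4400, 100, 0]) cube([100, 3300, 2500]);
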